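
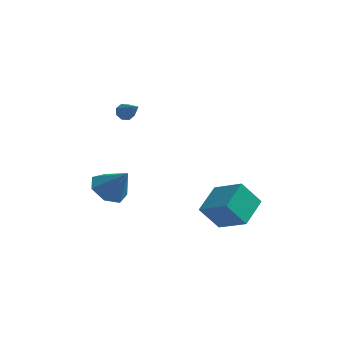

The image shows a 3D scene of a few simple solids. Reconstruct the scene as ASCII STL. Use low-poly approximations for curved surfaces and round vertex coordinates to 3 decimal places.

solid 
facet normal -0.613 0.140 -0.778
outer loop
vertex -2.653 0.232 -3.528
vertex -3.357 0.7 -2.889
vertex -2.563 1.142 -3.435
endloop
endfacet
facet normal 0.983 -0.080 -0.165
outer loop
vertex -2.653 0.232 -3.528
vertex -2.563 1.142 -3.435
vertex -2.303 0.46 -1.551
endloop
endfacet
facet normal -0.613 0.140 -0.778
outer loop
vertex -2.563 1.142 -3.435
vertex -3.357 0.7 -2.889
vertex -3.071 1.72 -2.931
endloop
endfacet
facet normal 0.792 0.601 0.108
outer loop
vertex -2.563 1.142 -3.435
vertex -3.071 1.72 -2.931
vertex -2.303 0.46 -1.551
endloop
endfacet
facet normal -0.613 0.140 -0.778
outer loop
vertex -3.071 1.72 -2.931
vertex -3.357 0.7 -2.889
vertex -3.795 1.53 -2.395
endloop
endfacet
facet normal 0.228 0.779 0.584
outer loop
vertex -3.071 1.72 -2.931
vertex -3.795 1.53 -2.395
vertex -2.303 0.46 -1.551
endloop
endfacet
facet normal -0.613 0.139 -0.778
outer loop
vertex -3.795 1.53 -2.395
vertex -3.357 0.7 -2.889
vertex -4.188 0.715 -2.231
endloop
endfacet
facet normal -0.283 0.319 0.905
outer loop
vertex -3.795 1.53 -2.395
vertex -4.188 0.715 -2.231
vertex -2.303 0.46 -1.551
endloop
endfacet
facet normal -0.613 0.140 -0.777
outer loop
vertex -4.188 0.715 -2.231
vertex -3.357 0.7 -2.889
vertex -3.956 -0.111 -2.563
endloop
endfacet
facet normal -0.357 -0.433 0.828
outer loop
vertex -4.188 0.715 -2.231
vertex -3.956 -0.111 -2.563
vertex -2.303 0.46 -1.551
endloop
endfacet
facet normal -0.613 0.140 -0.778
outer loop
vertex -3.956 -0.111 -2.563
vertex -3.357 0.7 -2.889
vertex -3.273 -0.326 -3.14
endloop
endfacet
facet normal 0.062 -0.909 0.412
outer loop
vertex -3.956 -0.111 -2.563
vertex -3.273 -0.326 -3.14
vertex -2.303 0.46 -1.551
endloop
endfacet
facet normal -0.613 0.140 -0.778
outer loop
vertex -3.273 -0.326 -3.14
vertex -3.357 0.7 -2.889
vertex -2.653 0.232 -3.528
endloop
endfacet
facet normal 0.658 -0.752 -0.030
outer loop
vertex -3.273 -0.326 -3.14
vertex -2.653 0.232 -3.528
vertex -2.303 0.46 -1.551
endloop
endfacet
facet normal -0.802 0.378 -0.463
outer loop
vertex 0.96 1.396 -4.122
vertex 1.327 3.043 -3.413
vertex 1.877 1.751 -5.421
endloop
endfacet
facet normal -0.200 -0.900 -0.387
outer loop
vertex 3.393 1.037 -4.547
vertex 0.96 1.396 -4.122
vertex 1.877 1.751 -5.421
endloop
endfacet
facet normal -0.802 0.378 -0.463
outer loop
vertex 1.877 1.751 -5.421
vertex 1.327 3.043 -3.413
vertex 2.244 3.398 -4.713
endloop
endfacet
facet normal 0.562 0.218 -0.798
outer loop
vertex 2.244 3.398 -4.713
vertex 3.393 1.037 -4.547
vertex 1.877 1.751 -5.421
endloop
endfacet
facet normal -0.562 -0.218 0.798
outer loop
vertex 0.96 1.396 -4.122
vertex 2.843 2.329 -2.539
vertex 1.327 3.043 -3.413
endloop
endfacet
facet normal -0.200 -0.900 -0.387
outer loop
vertex 2.476 0.682 -3.247
vertex 0.96 1.396 -4.122
vertex 3.393 1.037 -4.547
endloop
endfacet
facet normal -0.563 -0.217 0.798
outer loop
vertex 2.476 0.682 -3.247
vertex 2.843 2.329 -2.539
vertex 0.96 1.396 -4.122
endloop
endfacet
facet normal 0.201 0.900 0.387
outer loop
vertex 1.327 3.043 -3.413
vertex 2.843 2.329 -2.539
vertex 2.244 3.398 -4.713
endloop
endfacet
facet normal 0.563 0.218 -0.797
outer loop
vertex 3.76 2.684 -3.838
vertex 3.393 1.037 -4.547
vertex 2.244 3.398 -4.713
endloop
endfacet
facet normal 0.200 0.900 0.387
outer loop
vertex 2.244 3.398 -4.713
vertex 2.843 2.329 -2.539
vertex 3.76 2.684 -3.838
endloop
endfacet
facet normal 0.802 -0.378 0.463
outer loop
vertex 3.76 2.684 -3.838
vertex 2.476 0.682 -3.247
vertex 3.393 1.037 -4.547
endloop
endfacet
facet normal 0.802 -0.378 0.463
outer loop
vertex 2.843 2.329 -2.539
vertex 2.476 0.682 -3.247
vertex 3.76 2.684 -3.838
endloop
endfacet
facet normal -0.587 0.573 -0.572
outer loop
vertex -2.654 1.955 1.304
vertex -2.904 2.122 1.728
vertex -2.488 2.281 1.46
endloop
endfacet
facet normal 0.834 -0.175 -0.523
outer loop
vertex -2.654 1.955 1.304
vertex -2.488 2.281 1.46
vertex -1.976 1.218 2.632
endloop
endfacet
facet normal -0.587 0.573 -0.571
outer loop
vertex -2.488 2.281 1.46
vertex -2.904 2.122 1.728
vertex -2.565 2.514 1.773
endloop
endfacet
facet normal 0.923 0.382 -0.057
outer loop
vertex -2.488 2.281 1.46
vertex -2.565 2.514 1.773
vertex -1.976 1.218 2.632
endloop
endfacet
facet normal -0.587 0.573 -0.572
outer loop
vertex -2.565 2.514 1.773
vertex -2.904 2.122 1.728
vertex -2.841 2.518 2.06
endloop
endfacet
facet normal 0.571 0.618 0.541
outer loop
vertex -2.565 2.514 1.773
vertex -2.841 2.518 2.06
vertex -1.976 1.218 2.632
endloop
endfacet
facet normal -0.586 0.573 -0.573
outer loop
vertex -2.841 2.518 2.06
vertex -2.904 2.122 1.728
vertex -3.154 2.29 2.152
endloop
endfacet
facet normal -0.016 0.393 0.919
outer loop
vertex -2.841 2.518 2.06
vertex -3.154 2.29 2.152
vertex -1.976 1.218 2.632
endloop
endfacet
facet normal -0.586 0.573 -0.573
outer loop
vertex -3.154 2.29 2.152
vertex -2.904 2.122 1.728
vertex -3.32 1.964 1.996
endloop
endfacet
facet normal -0.493 -0.158 0.856
outer loop
vertex -3.154 2.29 2.152
vertex -3.32 1.964 1.996
vertex -1.976 1.218 2.632
endloop
endfacet
facet normal -0.586 0.574 -0.572
outer loop
vertex -3.32 1.964 1.996
vertex -2.904 2.122 1.728
vertex -3.243 1.731 1.683
endloop
endfacet
facet normal -0.581 -0.715 0.389
outer loop
vertex -3.32 1.964 1.996
vertex -3.243 1.731 1.683
vertex -1.976 1.218 2.632
endloop
endfacet
facet normal -0.585 0.574 -0.573
outer loop
vertex -3.243 1.731 1.683
vertex -2.904 2.122 1.728
vertex -2.967 1.727 1.397
endloop
endfacet
facet normal -0.229 -0.951 -0.208
outer loop
vertex -3.243 1.731 1.683
vertex -2.967 1.727 1.397
vertex -1.976 1.218 2.632
endloop
endfacet
facet normal -0.587 0.573 -0.572
outer loop
vertex -2.967 1.727 1.397
vertex -2.904 2.122 1.728
vertex -2.654 1.955 1.304
endloop
endfacet
facet normal 0.356 -0.728 -0.586
outer loop
vertex -2.967 1.727 1.397
vertex -2.654 1.955 1.304
vertex -1.976 1.218 2.632
endloop
endfacet

endsolid


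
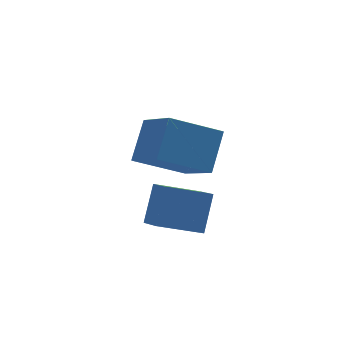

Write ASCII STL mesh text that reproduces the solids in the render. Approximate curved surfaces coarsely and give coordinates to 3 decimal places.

solid 
facet normal -0.466 -0.435 -0.770
outer loop
vertex -1.851 -4.397 -2.477
vertex -3.139 -3.969 -1.939
vertex -1.786 -3.554 -2.993
endloop
endfacet
facet normal 0.882 -0.294 -0.368
outer loop
vertex -1.161 -2.971 -1.961
vertex -1.851 -4.397 -2.477
vertex -1.786 -3.554 -2.993
endloop
endfacet
facet normal -0.466 -0.435 -0.770
outer loop
vertex -1.786 -3.554 -2.993
vertex -3.139 -3.969 -1.939
vertex -3.074 -3.126 -2.455
endloop
endfacet
facet normal 0.065 0.851 -0.521
outer loop
vertex -3.074 -3.126 -2.455
vertex -1.161 -2.971 -1.961
vertex -1.786 -3.554 -2.993
endloop
endfacet
facet normal -0.065 -0.851 0.521
outer loop
vertex -1.851 -4.397 -2.477
vertex -2.514 -3.386 -0.907
vertex -3.139 -3.969 -1.939
endloop
endfacet
facet normal 0.882 -0.294 -0.368
outer loop
vertex -1.226 -3.814 -1.445
vertex -1.851 -4.397 -2.477
vertex -1.161 -2.971 -1.961
endloop
endfacet
facet normal -0.065 -0.851 0.521
outer loop
vertex -1.226 -3.814 -1.445
vertex -2.514 -3.386 -0.907
vertex -1.851 -4.397 -2.477
endloop
endfacet
facet normal -0.882 0.294 0.368
outer loop
vertex -3.139 -3.969 -1.939
vertex -2.514 -3.386 -0.907
vertex -3.074 -3.126 -2.455
endloop
endfacet
facet normal 0.065 0.851 -0.521
outer loop
vertex -2.449 -2.543 -1.423
vertex -1.161 -2.971 -1.961
vertex -3.074 -3.126 -2.455
endloop
endfacet
facet normal -0.882 0.294 0.368
outer loop
vertex -3.074 -3.126 -2.455
vertex -2.514 -3.386 -0.907
vertex -2.449 -2.543 -1.423
endloop
endfacet
facet normal 0.466 0.435 0.770
outer loop
vertex -2.449 -2.543 -1.423
vertex -1.226 -3.814 -1.445
vertex -1.161 -2.971 -1.961
endloop
endfacet
facet normal 0.466 0.435 0.770
outer loop
vertex -2.514 -3.386 -0.907
vertex -1.226 -3.814 -1.445
vertex -2.449 -2.543 -1.423
endloop
endfacet
facet normal -0.840 0.319 0.439
outer loop
vertex -1.17 -1.154 0.056
vertex -1.167 0.425 -1.087
vertex -1.989 -1.897 -0.972
endloop
endfacet
facet normal -0.001 -0.810 0.586
outer loop
vertex -0.493 -2.465 -1.753
vertex -1.17 -1.154 0.056
vertex -1.989 -1.897 -0.972
endloop
endfacet
facet normal -0.840 0.319 0.438
outer loop
vertex -1.989 -1.897 -0.972
vertex -1.167 0.425 -1.087
vertex -1.986 -0.318 -2.116
endloop
endfacet
facet normal -0.542 -0.492 -0.681
outer loop
vertex -1.986 -0.318 -2.116
vertex -0.493 -2.465 -1.753
vertex -1.989 -1.897 -0.972
endloop
endfacet
facet normal 0.542 0.492 0.681
outer loop
vertex -1.17 -1.154 0.056
vertex 0.329 -0.143 -1.868
vertex -1.167 0.425 -1.087
endloop
endfacet
facet normal -0.002 -0.810 0.586
outer loop
vertex 0.326 -1.722 -0.724
vertex -1.17 -1.154 0.056
vertex -0.493 -2.465 -1.753
endloop
endfacet
facet normal 0.542 0.492 0.681
outer loop
vertex 0.326 -1.722 -0.724
vertex 0.329 -0.143 -1.868
vertex -1.17 -1.154 0.056
endloop
endfacet
facet normal 0.002 0.810 -0.586
outer loop
vertex -1.167 0.425 -1.087
vertex 0.329 -0.143 -1.868
vertex -1.986 -0.318 -2.116
endloop
endfacet
facet normal -0.542 -0.492 -0.681
outer loop
vertex -0.49 -0.886 -2.896
vertex -0.493 -2.465 -1.753
vertex -1.986 -0.318 -2.116
endloop
endfacet
facet normal 0.002 0.810 -0.587
outer loop
vertex -1.986 -0.318 -2.116
vertex 0.329 -0.143 -1.868
vertex -0.49 -0.886 -2.896
endloop
endfacet
facet normal 0.840 -0.319 -0.438
outer loop
vertex -0.49 -0.886 -2.896
vertex 0.326 -1.722 -0.724
vertex -0.493 -2.465 -1.753
endloop
endfacet
facet normal 0.840 -0.319 -0.439
outer loop
vertex 0.329 -0.143 -1.868
vertex 0.326 -1.722 -0.724
vertex -0.49 -0.886 -2.896
endloop
endfacet

endsolid


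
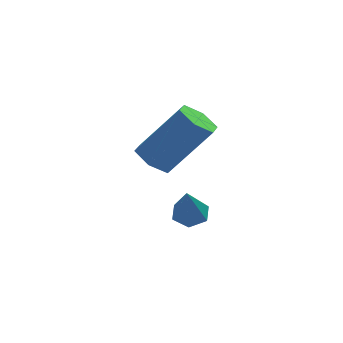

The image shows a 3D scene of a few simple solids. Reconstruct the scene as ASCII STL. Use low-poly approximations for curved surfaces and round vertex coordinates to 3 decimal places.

solid 
facet normal -0.618 -0.028 -0.786
outer loop
vertex -1.36 -1.875 -1.144
vertex -1.927 -2.1 -0.69
vertex -1.808 -1.359 -0.81
endloop
endfacet
facet normal 0.521 0.734 -0.436
outer loop
vertex -1.36 -1.875 -1.144
vertex -1.808 -1.359 -0.81
vertex -0.006 -1.815 0.576
endloop
endfacet
facet normal 0.521 0.734 -0.436
outer loop
vertex -0.006 -1.815 0.576
vertex -1.808 -1.359 -0.81
vertex -0.454 -1.299 0.91
endloop
endfacet
facet normal 0.618 0.028 0.786
outer loop
vertex -0.006 -1.815 0.576
vertex -0.454 -1.299 0.91
vertex -0.573 -2.04 1.03
endloop
endfacet
facet normal -0.619 -0.028 -0.785
outer loop
vertex -1.808 -1.359 -0.81
vertex -1.927 -2.1 -0.69
vertex -2.374 -1.584 -0.356
endloop
endfacet
facet normal -0.249 0.955 0.163
outer loop
vertex -1.808 -1.359 -0.81
vertex -2.374 -1.584 -0.356
vertex -0.454 -1.299 0.91
endloop
endfacet
facet normal -0.249 0.955 0.163
outer loop
vertex -0.454 -1.299 0.91
vertex -2.374 -1.584 -0.356
vertex -1.02 -1.524 1.364
endloop
endfacet
facet normal 0.619 0.028 0.785
outer loop
vertex -0.454 -1.299 0.91
vertex -1.02 -1.524 1.364
vertex -0.573 -2.04 1.03
endloop
endfacet
facet normal -0.618 -0.027 -0.786
outer loop
vertex -2.374 -1.584 -0.356
vertex -1.927 -2.1 -0.69
vertex -2.494 -2.325 -0.236
endloop
endfacet
facet normal -0.770 0.222 0.598
outer loop
vertex -2.374 -1.584 -0.356
vertex -2.494 -2.325 -0.236
vertex -1.02 -1.524 1.364
endloop
endfacet
facet normal -0.770 0.222 0.598
outer loop
vertex -1.02 -1.524 1.364
vertex -2.494 -2.325 -0.236
vertex -1.14 -2.265 1.484
endloop
endfacet
facet normal 0.618 0.027 0.786
outer loop
vertex -1.02 -1.524 1.364
vertex -1.14 -2.265 1.484
vertex -0.573 -2.04 1.03
endloop
endfacet
facet normal -0.618 -0.028 -0.786
outer loop
vertex -2.494 -2.325 -0.236
vertex -1.927 -2.1 -0.69
vertex -2.046 -2.841 -0.57
endloop
endfacet
facet normal -0.521 -0.734 0.436
outer loop
vertex -2.494 -2.325 -0.236
vertex -2.046 -2.841 -0.57
vertex -1.14 -2.265 1.484
endloop
endfacet
facet normal -0.521 -0.734 0.436
outer loop
vertex -1.14 -2.265 1.484
vertex -2.046 -2.841 -0.57
vertex -0.692 -2.781 1.15
endloop
endfacet
facet normal 0.618 0.028 0.786
outer loop
vertex -1.14 -2.265 1.484
vertex -0.692 -2.781 1.15
vertex -0.573 -2.04 1.03
endloop
endfacet
facet normal -0.619 -0.028 -0.785
outer loop
vertex -2.046 -2.841 -0.57
vertex -1.927 -2.1 -0.69
vertex -1.48 -2.616 -1.024
endloop
endfacet
facet normal 0.249 -0.955 -0.163
outer loop
vertex -2.046 -2.841 -0.57
vertex -1.48 -2.616 -1.024
vertex -0.692 -2.781 1.15
endloop
endfacet
facet normal 0.249 -0.955 -0.163
outer loop
vertex -0.692 -2.781 1.15
vertex -1.48 -2.616 -1.024
vertex -0.126 -2.556 0.696
endloop
endfacet
facet normal 0.619 0.028 0.785
outer loop
vertex -0.692 -2.781 1.15
vertex -0.126 -2.556 0.696
vertex -0.573 -2.04 1.03
endloop
endfacet
facet normal -0.618 -0.027 -0.786
outer loop
vertex -1.48 -2.616 -1.024
vertex -1.927 -2.1 -0.69
vertex -1.36 -1.875 -1.144
endloop
endfacet
facet normal 0.770 -0.222 -0.598
outer loop
vertex -1.48 -2.616 -1.024
vertex -1.36 -1.875 -1.144
vertex -0.126 -2.556 0.696
endloop
endfacet
facet normal 0.770 -0.222 -0.598
outer loop
vertex -0.126 -2.556 0.696
vertex -1.36 -1.875 -1.144
vertex -0.006 -1.815 0.576
endloop
endfacet
facet normal 0.618 0.027 0.786
outer loop
vertex -0.126 -2.556 0.696
vertex -0.006 -1.815 0.576
vertex -0.573 -2.04 1.03
endloop
endfacet
facet normal 0.053 0.578 -0.814
outer loop
vertex -0.26 -1.473 -3.072
vertex -0.815 -1.68 -3.255
vertex -0.775 -1.177 -2.895
endloop
endfacet
facet normal 0.514 0.461 0.724
outer loop
vertex -0.26 -1.473 -3.072
vertex -0.775 -1.177 -2.895
vertex -0.905 -2.68 -1.845
endloop
endfacet
facet normal 0.053 0.578 -0.814
outer loop
vertex -0.775 -1.177 -2.895
vertex -0.815 -1.68 -3.255
vertex -1.33 -1.384 -3.078
endloop
endfacet
facet normal -0.438 0.540 0.719
outer loop
vertex -0.775 -1.177 -2.895
vertex -1.33 -1.384 -3.078
vertex -0.905 -2.68 -1.845
endloop
endfacet
facet normal 0.051 0.577 -0.815
outer loop
vertex -1.33 -1.384 -3.078
vertex -0.815 -1.68 -3.255
vertex -1.37 -1.888 -3.437
endloop
endfacet
facet normal -0.967 -0.092 0.237
outer loop
vertex -1.33 -1.384 -3.078
vertex -1.37 -1.888 -3.437
vertex -0.905 -2.68 -1.845
endloop
endfacet
facet normal 0.051 0.577 -0.815
outer loop
vertex -1.37 -1.888 -3.437
vertex -0.815 -1.68 -3.255
vertex -0.855 -2.184 -3.614
endloop
endfacet
facet normal -0.545 -0.803 -0.241
outer loop
vertex -1.37 -1.888 -3.437
vertex -0.855 -2.184 -3.614
vertex -0.905 -2.68 -1.845
endloop
endfacet
facet normal 0.051 0.577 -0.815
outer loop
vertex -0.855 -2.184 -3.614
vertex -0.815 -1.68 -3.255
vertex -0.3 -1.976 -3.432
endloop
endfacet
facet normal 0.408 -0.882 -0.236
outer loop
vertex -0.855 -2.184 -3.614
vertex -0.3 -1.976 -3.432
vertex -0.905 -2.68 -1.845
endloop
endfacet
facet normal 0.053 0.578 -0.814
outer loop
vertex -0.3 -1.976 -3.432
vertex -0.815 -1.68 -3.255
vertex -0.26 -1.473 -3.072
endloop
endfacet
facet normal 0.936 -0.250 0.246
outer loop
vertex -0.3 -1.976 -3.432
vertex -0.26 -1.473 -3.072
vertex -0.905 -2.68 -1.845
endloop
endfacet

endsolid


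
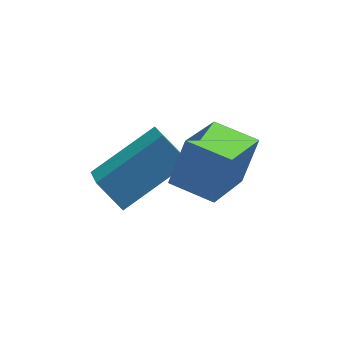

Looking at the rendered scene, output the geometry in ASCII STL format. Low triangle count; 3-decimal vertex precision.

solid 
facet normal -0.776 0.620 0.117
outer loop
vertex -2.121 -3.139 3.732
vertex -1.217 -1.87 3.003
vertex -2.571 -3.484 2.574
endloop
endfacet
facet normal -0.526 -0.737 0.424
outer loop
vertex -1.663 -4.21 2.437
vertex -2.121 -3.139 3.732
vertex -2.571 -3.484 2.574
endloop
endfacet
facet normal -0.776 0.620 0.116
outer loop
vertex -2.571 -3.484 2.574
vertex -1.217 -1.87 3.003
vertex -1.667 -2.216 1.844
endloop
endfacet
facet normal -0.350 -0.268 -0.898
outer loop
vertex -1.667 -2.216 1.844
vertex -1.663 -4.21 2.437
vertex -2.571 -3.484 2.574
endloop
endfacet
facet normal 0.349 0.267 0.898
outer loop
vertex -2.121 -3.139 3.732
vertex -0.309 -2.596 2.866
vertex -1.217 -1.87 3.003
endloop
endfacet
facet normal -0.525 -0.738 0.424
outer loop
vertex -1.213 -3.864 3.596
vertex -2.121 -3.139 3.732
vertex -1.663 -4.21 2.437
endloop
endfacet
facet normal 0.349 0.268 0.898
outer loop
vertex -1.213 -3.864 3.596
vertex -0.309 -2.596 2.866
vertex -2.121 -3.139 3.732
endloop
endfacet
facet normal 0.526 0.737 -0.424
outer loop
vertex -1.217 -1.87 3.003
vertex -0.309 -2.596 2.866
vertex -1.667 -2.216 1.844
endloop
endfacet
facet normal -0.348 -0.268 -0.898
outer loop
vertex -0.759 -2.941 1.708
vertex -1.663 -4.21 2.437
vertex -1.667 -2.216 1.844
endloop
endfacet
facet normal 0.525 0.738 -0.424
outer loop
vertex -1.667 -2.216 1.844
vertex -0.309 -2.596 2.866
vertex -0.759 -2.941 1.708
endloop
endfacet
facet normal 0.776 -0.620 -0.116
outer loop
vertex -0.759 -2.941 1.708
vertex -1.213 -3.864 3.596
vertex -1.663 -4.21 2.437
endloop
endfacet
facet normal 0.776 -0.620 -0.117
outer loop
vertex -0.309 -2.596 2.866
vertex -1.213 -3.864 3.596
vertex -0.759 -2.941 1.708
endloop
endfacet
facet normal -0.835 -0.318 -0.449
outer loop
vertex -3.506 -2.786 0.904
vertex -4.045 -2.287 1.552
vertex -3.476 -1.466 -0.087
endloop
endfacet
facet normal 0.551 -0.509 -0.662
outer loop
vertex -1.815 -0.833 0.808
vertex -3.506 -2.786 0.904
vertex -3.476 -1.466 -0.087
endloop
endfacet
facet normal -0.835 -0.318 -0.449
outer loop
vertex -3.476 -1.466 -0.087
vertex -4.045 -2.287 1.552
vertex -4.015 -0.967 0.562
endloop
endfacet
facet normal 0.018 0.800 -0.600
outer loop
vertex -4.015 -0.967 0.562
vertex -1.815 -0.833 0.808
vertex -3.476 -1.466 -0.087
endloop
endfacet
facet normal -0.019 -0.800 0.600
outer loop
vertex -3.506 -2.786 0.904
vertex -2.384 -1.654 2.447
vertex -4.045 -2.287 1.552
endloop
endfacet
facet normal 0.550 -0.509 -0.662
outer loop
vertex -1.845 -2.153 1.798
vertex -3.506 -2.786 0.904
vertex -1.815 -0.833 0.808
endloop
endfacet
facet normal -0.018 -0.800 0.600
outer loop
vertex -1.845 -2.153 1.798
vertex -2.384 -1.654 2.447
vertex -3.506 -2.786 0.904
endloop
endfacet
facet normal -0.551 0.509 0.662
outer loop
vertex -4.045 -2.287 1.552
vertex -2.384 -1.654 2.447
vertex -4.015 -0.967 0.562
endloop
endfacet
facet normal 0.018 0.800 -0.600
outer loop
vertex -2.354 -0.334 1.456
vertex -1.815 -0.833 0.808
vertex -4.015 -0.967 0.562
endloop
endfacet
facet normal -0.550 0.509 0.662
outer loop
vertex -4.015 -0.967 0.562
vertex -2.384 -1.654 2.447
vertex -2.354 -0.334 1.456
endloop
endfacet
facet normal 0.835 0.318 0.449
outer loop
vertex -2.354 -0.334 1.456
vertex -1.845 -2.153 1.798
vertex -1.815 -0.833 0.808
endloop
endfacet
facet normal 0.835 0.318 0.449
outer loop
vertex -2.384 -1.654 2.447
vertex -1.845 -2.153 1.798
vertex -2.354 -0.334 1.456
endloop
endfacet

endsolid


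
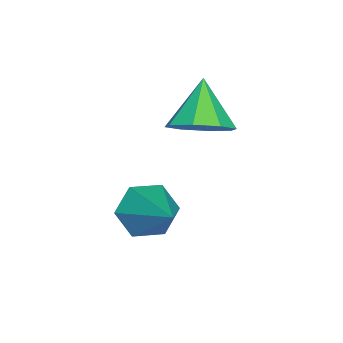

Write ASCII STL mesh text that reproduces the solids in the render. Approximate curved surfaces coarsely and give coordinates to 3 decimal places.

solid 
facet normal -0.656 -0.538 -0.529
outer loop
vertex 1.776 -2.017 -3.707
vertex 1.279 -1.29 -3.831
vertex 1.919 -1.496 -4.414
endloop
endfacet
facet normal 0.920 -0.381 -0.095
outer loop
vertex 1.776 -2.017 -3.707
vertex 1.919 -1.496 -4.414
vertex 2.641 -0.17 -2.729
endloop
endfacet
facet normal -0.656 -0.538 -0.530
outer loop
vertex 1.919 -1.496 -4.414
vertex 1.279 -1.29 -3.831
vertex 1.422 -0.768 -4.538
endloop
endfacet
facet normal 0.705 0.379 -0.600
outer loop
vertex 1.919 -1.496 -4.414
vertex 1.422 -0.768 -4.538
vertex 2.641 -0.17 -2.729
endloop
endfacet
facet normal -0.655 -0.539 -0.530
outer loop
vertex 1.422 -0.768 -4.538
vertex 1.279 -1.29 -3.831
vertex 0.781 -0.563 -3.955
endloop
endfacet
facet normal 0.011 0.947 -0.321
outer loop
vertex 1.422 -0.768 -4.538
vertex 0.781 -0.563 -3.955
vertex 2.641 -0.17 -2.729
endloop
endfacet
facet normal -0.655 -0.539 -0.530
outer loop
vertex 0.781 -0.563 -3.955
vertex 1.279 -1.29 -3.831
vertex 0.638 -1.084 -3.249
endloop
endfacet
facet normal -0.465 0.755 0.463
outer loop
vertex 0.781 -0.563 -3.955
vertex 0.638 -1.084 -3.249
vertex 2.641 -0.17 -2.729
endloop
endfacet
facet normal -0.655 -0.539 -0.530
outer loop
vertex 0.638 -1.084 -3.249
vertex 1.279 -1.29 -3.831
vertex 1.136 -1.812 -3.124
endloop
endfacet
facet normal -0.249 -0.004 0.968
outer loop
vertex 0.638 -1.084 -3.249
vertex 1.136 -1.812 -3.124
vertex 2.641 -0.17 -2.729
endloop
endfacet
facet normal -0.655 -0.538 -0.530
outer loop
vertex 1.136 -1.812 -3.124
vertex 1.279 -1.29 -3.831
vertex 1.776 -2.017 -3.707
endloop
endfacet
facet normal 0.444 -0.573 0.689
outer loop
vertex 1.136 -1.812 -3.124
vertex 1.776 -2.017 -3.707
vertex 2.641 -0.17 -2.729
endloop
endfacet
facet normal 0.659 0.148 -0.737
outer loop
vertex 0.516 -0.304 -0.776
vertex -0.192 -0.302 -1.409
vertex 0.243 0.361 -0.887
endloop
endfacet
facet normal 0.253 0.260 0.932
outer loop
vertex 0.516 -0.304 -0.776
vertex 0.243 0.361 -0.887
vertex -1.248 -0.538 -0.231
endloop
endfacet
facet normal 0.660 0.147 -0.737
outer loop
vertex 0.243 0.361 -0.887
vertex -0.192 -0.302 -1.409
vertex -0.284 0.638 -1.304
endloop
endfacet
facet normal -0.146 0.729 0.668
outer loop
vertex 0.243 0.361 -0.887
vertex -0.284 0.638 -1.304
vertex -1.248 -0.538 -0.231
endloop
endfacet
facet normal 0.660 0.147 -0.737
outer loop
vertex -0.284 0.638 -1.304
vertex -0.192 -0.302 -1.409
vertex -0.758 0.364 -1.783
endloop
endfacet
facet normal -0.646 0.731 0.221
outer loop
vertex -0.284 0.638 -1.304
vertex -0.758 0.364 -1.783
vertex -1.248 -0.538 -0.231
endloop
endfacet
facet normal 0.660 0.147 -0.737
outer loop
vertex -0.758 0.364 -1.783
vertex -0.192 -0.302 -1.409
vertex -0.9 -0.3 -2.043
endloop
endfacet
facet normal -0.954 0.262 -0.149
outer loop
vertex -0.758 0.364 -1.783
vertex -0.9 -0.3 -2.043
vertex -1.248 -0.538 -0.231
endloop
endfacet
facet normal 0.660 0.147 -0.737
outer loop
vertex -0.9 -0.3 -2.043
vertex -0.192 -0.302 -1.409
vertex -0.628 -0.965 -1.932
endloop
endfacet
facet normal -0.889 -0.401 -0.223
outer loop
vertex -0.9 -0.3 -2.043
vertex -0.628 -0.965 -1.932
vertex -1.248 -0.538 -0.231
endloop
endfacet
facet normal 0.660 0.148 -0.737
outer loop
vertex -0.628 -0.965 -1.932
vertex -0.192 -0.302 -1.409
vertex -0.1 -1.242 -1.515
endloop
endfacet
facet normal -0.489 -0.871 0.040
outer loop
vertex -0.628 -0.965 -1.932
vertex -0.1 -1.242 -1.515
vertex -1.248 -0.538 -0.231
endloop
endfacet
facet normal 0.660 0.148 -0.736
outer loop
vertex -0.1 -1.242 -1.515
vertex -0.192 -0.302 -1.409
vertex 0.373 -0.968 -1.036
endloop
endfacet
facet normal 0.011 -0.873 0.488
outer loop
vertex -0.1 -1.242 -1.515
vertex 0.373 -0.968 -1.036
vertex -1.248 -0.538 -0.231
endloop
endfacet
facet normal 0.660 0.147 -0.737
outer loop
vertex 0.373 -0.968 -1.036
vertex -0.192 -0.302 -1.409
vertex 0.516 -0.304 -0.776
endloop
endfacet
facet normal 0.319 -0.404 0.857
outer loop
vertex 0.373 -0.968 -1.036
vertex 0.516 -0.304 -0.776
vertex -1.248 -0.538 -0.231
endloop
endfacet

endsolid


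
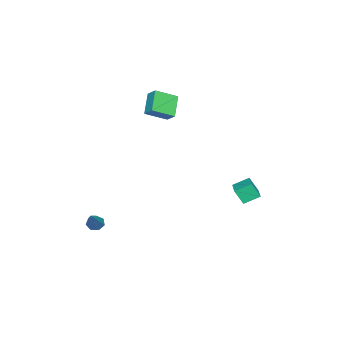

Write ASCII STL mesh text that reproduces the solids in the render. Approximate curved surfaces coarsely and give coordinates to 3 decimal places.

solid 
facet normal -0.666 -0.182 0.724
outer loop
vertex -2.686 -2.634 4.335
vertex -2.353 -2.005 4.8
vertex -3.639 -1.663 3.703
endloop
endfacet
facet normal -0.391 -0.740 -0.547
outer loop
vertex -2.587 -1.375 2.56
vertex -2.686 -2.634 4.335
vertex -3.639 -1.663 3.703
endloop
endfacet
facet normal -0.666 -0.182 0.724
outer loop
vertex -3.639 -1.663 3.703
vertex -2.353 -2.005 4.8
vertex -3.306 -1.034 4.168
endloop
endfacet
facet normal -0.635 0.648 -0.421
outer loop
vertex -3.306 -1.034 4.168
vertex -2.587 -1.375 2.56
vertex -3.639 -1.663 3.703
endloop
endfacet
facet normal 0.635 -0.648 0.421
outer loop
vertex -2.686 -2.634 4.335
vertex -1.301 -1.717 3.657
vertex -2.353 -2.005 4.8
endloop
endfacet
facet normal -0.391 -0.740 -0.547
outer loop
vertex -1.634 -2.346 3.192
vertex -2.686 -2.634 4.335
vertex -2.587 -1.375 2.56
endloop
endfacet
facet normal 0.635 -0.648 0.421
outer loop
vertex -1.634 -2.346 3.192
vertex -1.301 -1.717 3.657
vertex -2.686 -2.634 4.335
endloop
endfacet
facet normal 0.391 0.740 0.547
outer loop
vertex -2.353 -2.005 4.8
vertex -1.301 -1.717 3.657
vertex -3.306 -1.034 4.168
endloop
endfacet
facet normal -0.635 0.648 -0.421
outer loop
vertex -2.254 -0.746 3.025
vertex -2.587 -1.375 2.56
vertex -3.306 -1.034 4.168
endloop
endfacet
facet normal 0.391 0.740 0.547
outer loop
vertex -3.306 -1.034 4.168
vertex -1.301 -1.717 3.657
vertex -2.254 -0.746 3.025
endloop
endfacet
facet normal 0.666 0.182 -0.724
outer loop
vertex -2.254 -0.746 3.025
vertex -1.634 -2.346 3.192
vertex -2.587 -1.375 2.56
endloop
endfacet
facet normal 0.666 0.182 -0.724
outer loop
vertex -1.301 -1.717 3.657
vertex -1.634 -2.346 3.192
vertex -2.254 -0.746 3.025
endloop
endfacet
facet normal -0.730 -0.253 -0.635
outer loop
vertex 2.609 -3.629 -4.437
vertex 2.24 -3.511 -4.06
vertex 2.454 -3.187 -4.435
endloop
endfacet
facet normal 0.746 0.264 -0.612
outer loop
vertex 2.609 -3.629 -4.437
vertex 2.454 -3.187 -4.435
vertex 3.8 -2.969 -2.7
endloop
endfacet
facet normal -0.730 -0.253 -0.635
outer loop
vertex 2.454 -3.187 -4.435
vertex 2.24 -3.511 -4.06
vertex 2.138 -2.989 -4.151
endloop
endfacet
facet normal 0.274 0.905 -0.326
outer loop
vertex 2.454 -3.187 -4.435
vertex 2.138 -2.989 -4.151
vertex 3.8 -2.969 -2.7
endloop
endfacet
facet normal -0.728 -0.253 -0.637
outer loop
vertex 2.138 -2.989 -4.151
vertex 2.24 -3.511 -4.06
vertex 1.898 -3.185 -3.799
endloop
endfacet
facet normal -0.283 0.907 0.312
outer loop
vertex 2.138 -2.989 -4.151
vertex 1.898 -3.185 -3.799
vertex 3.8 -2.969 -2.7
endloop
endfacet
facet normal -0.728 -0.254 -0.637
outer loop
vertex 1.898 -3.185 -3.799
vertex 2.24 -3.511 -4.06
vertex 1.916 -3.626 -3.644
endloop
endfacet
facet normal -0.505 0.268 0.821
outer loop
vertex 1.898 -3.185 -3.799
vertex 1.916 -3.626 -3.644
vertex 3.8 -2.969 -2.7
endloop
endfacet
facet normal -0.728 -0.254 -0.637
outer loop
vertex 1.916 -3.626 -3.644
vertex 2.24 -3.511 -4.06
vertex 2.178 -3.981 -3.802
endloop
endfacet
facet normal -0.225 -0.530 0.818
outer loop
vertex 1.916 -3.626 -3.644
vertex 2.178 -3.981 -3.802
vertex 3.8 -2.969 -2.7
endloop
endfacet
facet normal -0.730 -0.252 -0.635
outer loop
vertex 2.178 -3.981 -3.802
vertex 2.24 -3.511 -4.06
vertex 2.486 -3.983 -4.155
endloop
endfacet
facet normal 0.345 -0.887 0.306
outer loop
vertex 2.178 -3.981 -3.802
vertex 2.486 -3.983 -4.155
vertex 3.8 -2.969 -2.7
endloop
endfacet
facet normal -0.730 -0.253 -0.635
outer loop
vertex 2.486 -3.983 -4.155
vertex 2.24 -3.511 -4.06
vertex 2.609 -3.629 -4.437
endloop
endfacet
facet normal 0.778 -0.534 -0.331
outer loop
vertex 2.486 -3.983 -4.155
vertex 2.609 -3.629 -4.437
vertex 3.8 -2.969 -2.7
endloop
endfacet
facet normal -0.879 -0.433 -0.198
outer loop
vertex -2.638 2.641 -1.903
vertex -3.149 3.447 -1.397
vertex -2.697 3.173 -2.807
endloop
endfacet
facet normal 0.473 -0.746 -0.470
outer loop
vertex -0.991 4.013 -2.423
vertex -2.638 2.641 -1.903
vertex -2.697 3.173 -2.807
endloop
endfacet
facet normal -0.879 -0.434 -0.198
outer loop
vertex -2.697 3.173 -2.807
vertex -3.149 3.447 -1.397
vertex -3.208 3.978 -2.3
endloop
endfacet
facet normal -0.056 0.507 -0.860
outer loop
vertex -3.208 3.978 -2.3
vertex -0.991 4.013 -2.423
vertex -2.697 3.173 -2.807
endloop
endfacet
facet normal 0.055 -0.506 0.861
outer loop
vertex -2.638 2.641 -1.903
vertex -1.443 4.287 -1.013
vertex -3.149 3.447 -1.397
endloop
endfacet
facet normal 0.473 -0.746 -0.469
outer loop
vertex -0.932 3.482 -1.52
vertex -2.638 2.641 -1.903
vertex -0.991 4.013 -2.423
endloop
endfacet
facet normal 0.056 -0.506 0.861
outer loop
vertex -0.932 3.482 -1.52
vertex -1.443 4.287 -1.013
vertex -2.638 2.641 -1.903
endloop
endfacet
facet normal -0.473 0.746 0.469
outer loop
vertex -3.149 3.447 -1.397
vertex -1.443 4.287 -1.013
vertex -3.208 3.978 -2.3
endloop
endfacet
facet normal -0.056 0.505 -0.861
outer loop
vertex -1.502 4.819 -1.917
vertex -0.991 4.013 -2.423
vertex -3.208 3.978 -2.3
endloop
endfacet
facet normal -0.473 0.746 0.470
outer loop
vertex -3.208 3.978 -2.3
vertex -1.443 4.287 -1.013
vertex -1.502 4.819 -1.917
endloop
endfacet
facet normal 0.879 0.433 0.197
outer loop
vertex -1.502 4.819 -1.917
vertex -0.932 3.482 -1.52
vertex -0.991 4.013 -2.423
endloop
endfacet
facet normal 0.879 0.434 0.198
outer loop
vertex -1.443 4.287 -1.013
vertex -0.932 3.482 -1.52
vertex -1.502 4.819 -1.917
endloop
endfacet

endsolid


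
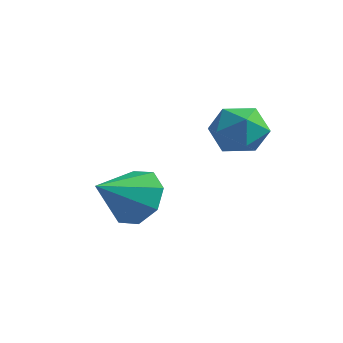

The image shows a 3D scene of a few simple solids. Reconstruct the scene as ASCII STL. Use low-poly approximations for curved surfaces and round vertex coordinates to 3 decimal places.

solid 
facet normal -0.423 0.291 0.858
outer loop
vertex 3.108 -1.938 2.649
vertex 3.392 -2.493 2.977
vertex 3.745 -1.885 2.945
endloop
endfacet
facet normal -0.277 0.852 0.444
outer loop
vertex 3.108 -1.938 2.649
vertex 3.745 -1.885 2.945
vertex 3.624 -1.596 2.314
endloop
endfacet
facet normal -0.621 0.764 -0.177
outer loop
vertex 3.108 -1.938 2.649
vertex 3.624 -1.596 2.314
vertex 3.197 -2.026 1.956
endloop
endfacet
facet normal -0.978 0.147 -0.144
outer loop
vertex 3.108 -1.938 2.649
vertex 3.197 -2.026 1.956
vertex 3.053 -2.58 2.366
endloop
endfacet
facet normal -0.856 -0.145 0.496
outer loop
vertex 3.108 -1.938 2.649
vertex 3.053 -2.58 2.366
vertex 3.392 -2.493 2.977
endloop
endfacet
facet normal 0.424 0.851 0.309
outer loop
vertex 3.624 -1.596 2.314
vertex 3.745 -1.885 2.945
vertex 4.227 -1.94 2.434
endloop
endfacet
facet normal 0.189 -0.058 0.980
outer loop
vertex 3.745 -1.885 2.945
vertex 3.392 -2.493 2.977
vertex 4.083 -2.494 2.844
endloop
endfacet
facet normal -0.513 -0.763 0.393
outer loop
vertex 3.392 -2.493 2.977
vertex 3.053 -2.58 2.366
vertex 3.656 -2.924 2.486
endloop
endfacet
facet normal -0.712 -0.289 -0.640
outer loop
vertex 3.053 -2.58 2.366
vertex 3.197 -2.026 1.956
vertex 3.535 -2.635 1.855
endloop
endfacet
facet normal -0.132 0.709 -0.693
outer loop
vertex 3.197 -2.026 1.956
vertex 3.624 -1.596 2.314
vertex 3.888 -2.027 1.823
endloop
endfacet
facet normal 0.978 -0.147 0.144
outer loop
vertex 4.172 -2.582 2.151
vertex 4.227 -1.94 2.434
vertex 4.083 -2.494 2.844
endloop
endfacet
facet normal 0.621 -0.764 0.177
outer loop
vertex 4.172 -2.582 2.151
vertex 4.083 -2.494 2.844
vertex 3.656 -2.924 2.486
endloop
endfacet
facet normal 0.277 -0.852 -0.444
outer loop
vertex 4.172 -2.582 2.151
vertex 3.656 -2.924 2.486
vertex 3.535 -2.635 1.855
endloop
endfacet
facet normal 0.423 -0.291 -0.858
outer loop
vertex 4.172 -2.582 2.151
vertex 3.535 -2.635 1.855
vertex 3.888 -2.027 1.823
endloop
endfacet
facet normal 0.856 0.145 -0.496
outer loop
vertex 4.172 -2.582 2.151
vertex 3.888 -2.027 1.823
vertex 4.227 -1.94 2.434
endloop
endfacet
facet normal 0.712 0.289 0.640
outer loop
vertex 4.083 -2.494 2.844
vertex 4.227 -1.94 2.434
vertex 3.745 -1.885 2.945
endloop
endfacet
facet normal 0.132 -0.709 0.693
outer loop
vertex 3.656 -2.924 2.486
vertex 4.083 -2.494 2.844
vertex 3.392 -2.493 2.977
endloop
endfacet
facet normal -0.424 -0.851 -0.309
outer loop
vertex 3.535 -2.635 1.855
vertex 3.656 -2.924 2.486
vertex 3.053 -2.58 2.366
endloop
endfacet
facet normal -0.189 0.058 -0.980
outer loop
vertex 3.888 -2.027 1.823
vertex 3.535 -2.635 1.855
vertex 3.197 -2.026 1.956
endloop
endfacet
facet normal 0.513 0.763 -0.393
outer loop
vertex 4.227 -1.94 2.434
vertex 3.888 -2.027 1.823
vertex 3.624 -1.596 2.314
endloop
endfacet
facet normal 0.034 0.876 -0.480
outer loop
vertex 2.036 -3.599 -0.396
vertex 1.591 -3.272 0.169
vertex 2.367 -3.366 0.053
endloop
endfacet
facet normal 0.705 -0.691 -0.161
outer loop
vertex 2.036 -3.599 -0.396
vertex 2.367 -3.366 0.053
vertex 1.549 -4.368 0.771
endloop
endfacet
facet normal 0.034 0.876 -0.481
outer loop
vertex 2.367 -3.366 0.053
vertex 1.591 -3.272 0.169
vertex 2.243 -3.077 0.57
endloop
endfacet
facet normal 0.828 -0.381 0.412
outer loop
vertex 2.367 -3.366 0.053
vertex 2.243 -3.077 0.57
vertex 1.549 -4.368 0.771
endloop
endfacet
facet normal 0.034 0.876 -0.481
outer loop
vertex 2.243 -3.077 0.57
vertex 1.591 -3.272 0.169
vertex 1.738 -2.903 0.852
endloop
endfacet
facet normal 0.456 -0.108 0.883
outer loop
vertex 2.243 -3.077 0.57
vertex 1.738 -2.903 0.852
vertex 1.549 -4.368 0.771
endloop
endfacet
facet normal 0.033 0.876 -0.481
outer loop
vertex 1.738 -2.903 0.852
vertex 1.591 -3.272 0.169
vertex 1.146 -2.945 0.735
endloop
endfacet
facet normal -0.192 -0.029 0.981
outer loop
vertex 1.738 -2.903 0.852
vertex 1.146 -2.945 0.735
vertex 1.549 -4.368 0.771
endloop
endfacet
facet normal 0.033 0.876 -0.481
outer loop
vertex 1.146 -2.945 0.735
vertex 1.591 -3.272 0.169
vertex 0.815 -3.179 0.286
endloop
endfacet
facet normal -0.739 -0.193 0.645
outer loop
vertex 1.146 -2.945 0.735
vertex 0.815 -3.179 0.286
vertex 1.549 -4.368 0.771
endloop
endfacet
facet normal 0.033 0.876 -0.480
outer loop
vertex 0.815 -3.179 0.286
vertex 1.591 -3.272 0.169
vertex 0.939 -3.467 -0.231
endloop
endfacet
facet normal -0.862 -0.502 0.073
outer loop
vertex 0.815 -3.179 0.286
vertex 0.939 -3.467 -0.231
vertex 1.549 -4.368 0.771
endloop
endfacet
facet normal 0.034 0.875 -0.482
outer loop
vertex 0.939 -3.467 -0.231
vertex 1.591 -3.272 0.169
vertex 1.444 -3.642 -0.513
endloop
endfacet
facet normal -0.491 -0.775 -0.398
outer loop
vertex 0.939 -3.467 -0.231
vertex 1.444 -3.642 -0.513
vertex 1.549 -4.368 0.771
endloop
endfacet
facet normal 0.032 0.876 -0.482
outer loop
vertex 1.444 -3.642 -0.513
vertex 1.591 -3.272 0.169
vertex 2.036 -3.599 -0.396
endloop
endfacet
facet normal 0.160 -0.854 -0.496
outer loop
vertex 1.444 -3.642 -0.513
vertex 2.036 -3.599 -0.396
vertex 1.549 -4.368 0.771
endloop
endfacet

endsolid


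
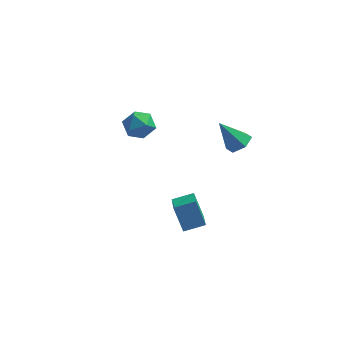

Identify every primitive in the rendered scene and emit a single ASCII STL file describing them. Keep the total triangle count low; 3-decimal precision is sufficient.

solid 
facet normal -0.892 -0.365 -0.265
outer loop
vertex 1.811 -3.017 3.144
vertex 1.523 -1.89 2.563
vertex 2.287 -3.429 2.11
endloop
endfacet
facet normal 0.221 -0.867 0.447
outer loop
vertex 3.117 -3.09 2.357
vertex 1.811 -3.017 3.144
vertex 2.287 -3.429 2.11
endloop
endfacet
facet normal -0.892 -0.365 -0.265
outer loop
vertex 2.287 -3.429 2.11
vertex 1.523 -1.89 2.563
vertex 1.999 -2.302 1.529
endloop
endfacet
facet normal 0.393 -0.340 -0.854
outer loop
vertex 1.999 -2.302 1.529
vertex 3.117 -3.09 2.357
vertex 2.287 -3.429 2.11
endloop
endfacet
facet normal -0.393 0.340 0.854
outer loop
vertex 1.811 -3.017 3.144
vertex 2.353 -1.551 2.81
vertex 1.523 -1.89 2.563
endloop
endfacet
facet normal 0.221 -0.867 0.447
outer loop
vertex 2.641 -2.678 3.391
vertex 1.811 -3.017 3.144
vertex 3.117 -3.09 2.357
endloop
endfacet
facet normal -0.393 0.340 0.854
outer loop
vertex 2.641 -2.678 3.391
vertex 2.353 -1.551 2.81
vertex 1.811 -3.017 3.144
endloop
endfacet
facet normal -0.221 0.867 -0.447
outer loop
vertex 1.523 -1.89 2.563
vertex 2.353 -1.551 2.81
vertex 1.999 -2.302 1.529
endloop
endfacet
facet normal 0.393 -0.340 -0.854
outer loop
vertex 2.829 -1.963 1.776
vertex 3.117 -3.09 2.357
vertex 1.999 -2.302 1.529
endloop
endfacet
facet normal -0.221 0.867 -0.447
outer loop
vertex 1.999 -2.302 1.529
vertex 2.353 -1.551 2.81
vertex 2.829 -1.963 1.776
endloop
endfacet
facet normal 0.892 0.365 0.265
outer loop
vertex 2.829 -1.963 1.776
vertex 2.641 -2.678 3.391
vertex 3.117 -3.09 2.357
endloop
endfacet
facet normal 0.892 0.365 0.265
outer loop
vertex 2.353 -1.551 2.81
vertex 2.641 -2.678 3.391
vertex 2.829 -1.963 1.776
endloop
endfacet
facet normal 0.569 0.042 -0.821
outer loop
vertex 3.997 2.9 2.757
vertex 3.475 2.781 2.389
vertex 3.638 3.393 2.533
endloop
endfacet
facet normal 0.368 0.593 0.716
outer loop
vertex 3.997 2.9 2.757
vertex 3.638 3.393 2.533
vertex 2.625 2.719 3.611
endloop
endfacet
facet normal 0.569 0.042 -0.821
outer loop
vertex 3.638 3.393 2.533
vertex 3.475 2.781 2.389
vertex 3.116 3.275 2.165
endloop
endfacet
facet normal -0.363 0.904 0.225
outer loop
vertex 3.638 3.393 2.533
vertex 3.116 3.275 2.165
vertex 2.625 2.719 3.611
endloop
endfacet
facet normal 0.570 0.042 -0.820
outer loop
vertex 3.116 3.275 2.165
vertex 3.475 2.781 2.389
vertex 2.953 2.662 2.02
endloop
endfacet
facet normal -0.933 0.296 -0.203
outer loop
vertex 3.116 3.275 2.165
vertex 2.953 2.662 2.02
vertex 2.625 2.719 3.611
endloop
endfacet
facet normal 0.570 0.041 -0.820
outer loop
vertex 2.953 2.662 2.02
vertex 3.475 2.781 2.389
vertex 3.311 2.169 2.244
endloop
endfacet
facet normal -0.771 -0.622 -0.137
outer loop
vertex 2.953 2.662 2.02
vertex 3.311 2.169 2.244
vertex 2.625 2.719 3.611
endloop
endfacet
facet normal 0.570 0.041 -0.820
outer loop
vertex 3.311 2.169 2.244
vertex 3.475 2.781 2.389
vertex 3.833 2.288 2.613
endloop
endfacet
facet normal -0.039 -0.934 0.356
outer loop
vertex 3.311 2.169 2.244
vertex 3.833 2.288 2.613
vertex 2.625 2.719 3.611
endloop
endfacet
facet normal 0.570 0.041 -0.821
outer loop
vertex 3.833 2.288 2.613
vertex 3.475 2.781 2.389
vertex 3.997 2.9 2.757
endloop
endfacet
facet normal 0.530 -0.326 0.783
outer loop
vertex 3.833 2.288 2.613
vertex 3.997 2.9 2.757
vertex 2.625 2.719 3.611
endloop
endfacet
facet normal -0.709 0.255 0.658
outer loop
vertex -0.912 2.515 3.963
vertex -1.329 1.906 3.75
vertex -0.821 1.843 4.322
endloop
endfacet
facet normal -0.064 0.463 0.884
outer loop
vertex -0.912 2.515 3.963
vertex -0.821 1.843 4.322
vertex -0.208 2.269 4.143
endloop
endfacet
facet normal 0.214 0.896 0.388
outer loop
vertex -0.912 2.515 3.963
vertex -0.208 2.269 4.143
vertex -0.338 2.596 3.46
endloop
endfacet
facet normal -0.259 0.955 -0.142
outer loop
vertex -0.912 2.515 3.963
vertex -0.338 2.596 3.46
vertex -1.031 2.372 3.218
endloop
endfacet
facet normal -0.829 0.559 0.025
outer loop
vertex -0.912 2.515 3.963
vertex -1.031 2.372 3.218
vertex -1.329 1.906 3.75
endloop
endfacet
facet normal 0.351 -0.115 0.929
outer loop
vertex -0.208 2.269 4.143
vertex -0.821 1.843 4.322
vertex -0.189 1.508 4.042
endloop
endfacet
facet normal -0.691 -0.451 0.564
outer loop
vertex -0.821 1.843 4.322
vertex -1.329 1.906 3.75
vertex -0.882 1.284 3.8
endloop
endfacet
facet normal -0.886 0.039 -0.462
outer loop
vertex -1.329 1.906 3.75
vertex -1.031 2.372 3.218
vertex -1.012 1.611 3.117
endloop
endfacet
facet normal 0.036 0.680 -0.732
outer loop
vertex -1.031 2.372 3.218
vertex -0.338 2.596 3.46
vertex -0.399 2.037 2.938
endloop
endfacet
facet normal 0.800 0.586 0.128
outer loop
vertex -0.338 2.596 3.46
vertex -0.208 2.269 4.143
vertex 0.109 1.974 3.51
endloop
endfacet
facet normal 0.259 -0.955 0.142
outer loop
vertex -0.308 1.365 3.297
vertex -0.189 1.508 4.042
vertex -0.882 1.284 3.8
endloop
endfacet
facet normal -0.214 -0.896 -0.388
outer loop
vertex -0.308 1.365 3.297
vertex -0.882 1.284 3.8
vertex -1.012 1.611 3.117
endloop
endfacet
facet normal 0.064 -0.463 -0.884
outer loop
vertex -0.308 1.365 3.297
vertex -1.012 1.611 3.117
vertex -0.399 2.037 2.938
endloop
endfacet
facet normal 0.709 -0.255 -0.658
outer loop
vertex -0.308 1.365 3.297
vertex -0.399 2.037 2.938
vertex 0.109 1.974 3.51
endloop
endfacet
facet normal 0.829 -0.559 -0.025
outer loop
vertex -0.308 1.365 3.297
vertex 0.109 1.974 3.51
vertex -0.189 1.508 4.042
endloop
endfacet
facet normal -0.036 -0.680 0.732
outer loop
vertex -0.882 1.284 3.8
vertex -0.189 1.508 4.042
vertex -0.821 1.843 4.322
endloop
endfacet
facet normal -0.800 -0.586 -0.128
outer loop
vertex -1.012 1.611 3.117
vertex -0.882 1.284 3.8
vertex -1.329 1.906 3.75
endloop
endfacet
facet normal -0.351 0.115 -0.929
outer loop
vertex -0.399 2.037 2.938
vertex -1.012 1.611 3.117
vertex -1.031 2.372 3.218
endloop
endfacet
facet normal 0.691 0.451 -0.564
outer loop
vertex 0.109 1.974 3.51
vertex -0.399 2.037 2.938
vertex -0.338 2.596 3.46
endloop
endfacet
facet normal 0.886 -0.039 0.462
outer loop
vertex -0.189 1.508 4.042
vertex 0.109 1.974 3.51
vertex -0.208 2.269 4.143
endloop
endfacet

endsolid


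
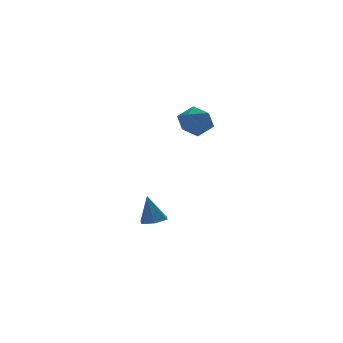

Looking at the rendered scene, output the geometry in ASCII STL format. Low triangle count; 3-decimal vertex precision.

solid 
facet normal 0.392 0.746 0.538
outer loop
vertex 3.836 -0.673 3.136
vertex 3.805 -1.246 3.953
vertex 4.616 -1.251 3.37
endloop
endfacet
facet normal 0.616 0.775 -0.138
outer loop
vertex 3.836 -0.673 3.136
vertex 4.616 -1.251 3.37
vertex 4.314 -1.18 2.421
endloop
endfacet
facet normal 0.042 0.828 -0.559
outer loop
vertex 3.836 -0.673 3.136
vertex 4.314 -1.18 2.421
vertex 3.316 -1.132 2.417
endloop
endfacet
facet normal -0.537 0.832 -0.143
outer loop
vertex 3.836 -0.673 3.136
vertex 3.316 -1.132 2.417
vertex 3.001 -1.173 3.364
endloop
endfacet
facet normal -0.321 0.781 0.536
outer loop
vertex 3.836 -0.673 3.136
vertex 3.001 -1.173 3.364
vertex 3.805 -1.246 3.953
endloop
endfacet
facet normal 0.944 0.160 -0.288
outer loop
vertex 4.314 -1.18 2.421
vertex 4.616 -1.251 3.37
vertex 4.579 -2.067 2.796
endloop
endfacet
facet normal 0.580 0.113 0.806
outer loop
vertex 4.616 -1.251 3.37
vertex 3.805 -1.246 3.953
vertex 4.264 -2.108 3.743
endloop
endfacet
facet normal -0.573 0.168 0.802
outer loop
vertex 3.805 -1.246 3.953
vertex 3.001 -1.173 3.364
vertex 3.266 -2.06 3.739
endloop
endfacet
facet normal -0.922 0.250 -0.296
outer loop
vertex 3.001 -1.173 3.364
vertex 3.316 -1.132 2.417
vertex 2.964 -1.989 2.79
endloop
endfacet
facet normal 0.016 0.245 -0.970
outer loop
vertex 3.316 -1.132 2.417
vertex 4.314 -1.18 2.421
vertex 3.775 -1.994 2.207
endloop
endfacet
facet normal 0.537 -0.832 0.143
outer loop
vertex 3.744 -2.567 3.024
vertex 4.579 -2.067 2.796
vertex 4.264 -2.108 3.743
endloop
endfacet
facet normal -0.042 -0.828 0.559
outer loop
vertex 3.744 -2.567 3.024
vertex 4.264 -2.108 3.743
vertex 3.266 -2.06 3.739
endloop
endfacet
facet normal -0.616 -0.775 0.138
outer loop
vertex 3.744 -2.567 3.024
vertex 3.266 -2.06 3.739
vertex 2.964 -1.989 2.79
endloop
endfacet
facet normal -0.392 -0.746 -0.538
outer loop
vertex 3.744 -2.567 3.024
vertex 2.964 -1.989 2.79
vertex 3.775 -1.994 2.207
endloop
endfacet
facet normal 0.321 -0.781 -0.536
outer loop
vertex 3.744 -2.567 3.024
vertex 3.775 -1.994 2.207
vertex 4.579 -2.067 2.796
endloop
endfacet
facet normal 0.922 -0.250 0.296
outer loop
vertex 4.264 -2.108 3.743
vertex 4.579 -2.067 2.796
vertex 4.616 -1.251 3.37
endloop
endfacet
facet normal -0.016 -0.245 0.970
outer loop
vertex 3.266 -2.06 3.739
vertex 4.264 -2.108 3.743
vertex 3.805 -1.246 3.953
endloop
endfacet
facet normal -0.944 -0.160 0.288
outer loop
vertex 2.964 -1.989 2.79
vertex 3.266 -2.06 3.739
vertex 3.001 -1.173 3.364
endloop
endfacet
facet normal -0.580 -0.113 -0.806
outer loop
vertex 3.775 -1.994 2.207
vertex 2.964 -1.989 2.79
vertex 3.316 -1.132 2.417
endloop
endfacet
facet normal 0.573 -0.168 -0.802
outer loop
vertex 4.579 -2.067 2.796
vertex 3.775 -1.994 2.207
vertex 4.314 -1.18 2.421
endloop
endfacet
facet normal 0.160 -0.188 -0.969
outer loop
vertex 2.76 -0.401 -3.926
vertex 2.221 0.115 -4.115
vertex 2.954 0.336 -4.037
endloop
endfacet
facet normal 0.824 -0.134 0.550
outer loop
vertex 2.76 -0.401 -3.926
vertex 2.954 0.336 -4.037
vertex 1.959 0.425 -2.525
endloop
endfacet
facet normal 0.160 -0.188 -0.969
outer loop
vertex 2.954 0.336 -4.037
vertex 2.221 0.115 -4.115
vertex 2.415 0.852 -4.226
endloop
endfacet
facet normal 0.585 0.736 0.341
outer loop
vertex 2.954 0.336 -4.037
vertex 2.415 0.852 -4.226
vertex 1.959 0.425 -2.525
endloop
endfacet
facet normal 0.160 -0.188 -0.969
outer loop
vertex 2.415 0.852 -4.226
vertex 2.221 0.115 -4.115
vertex 1.682 0.632 -4.304
endloop
endfacet
facet normal -0.299 0.941 0.156
outer loop
vertex 2.415 0.852 -4.226
vertex 1.682 0.632 -4.304
vertex 1.959 0.425 -2.525
endloop
endfacet
facet normal 0.158 -0.189 -0.969
outer loop
vertex 1.682 0.632 -4.304
vertex 2.221 0.115 -4.115
vertex 1.487 -0.105 -4.192
endloop
endfacet
facet normal -0.944 0.277 0.179
outer loop
vertex 1.682 0.632 -4.304
vertex 1.487 -0.105 -4.192
vertex 1.959 0.425 -2.525
endloop
endfacet
facet normal 0.158 -0.189 -0.969
outer loop
vertex 1.487 -0.105 -4.192
vertex 2.221 0.115 -4.115
vertex 2.026 -0.621 -4.003
endloop
endfacet
facet normal -0.705 -0.594 0.388
outer loop
vertex 1.487 -0.105 -4.192
vertex 2.026 -0.621 -4.003
vertex 1.959 0.425 -2.525
endloop
endfacet
facet normal 0.158 -0.189 -0.969
outer loop
vertex 2.026 -0.621 -4.003
vertex 2.221 0.115 -4.115
vertex 2.76 -0.401 -3.926
endloop
endfacet
facet normal 0.179 -0.799 0.574
outer loop
vertex 2.026 -0.621 -4.003
vertex 2.76 -0.401 -3.926
vertex 1.959 0.425 -2.525
endloop
endfacet

endsolid


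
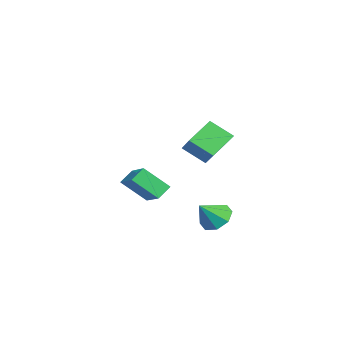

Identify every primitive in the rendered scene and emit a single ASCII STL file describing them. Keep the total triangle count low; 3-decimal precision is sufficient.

solid 
facet normal -0.550 0.631 0.546
outer loop
vertex 0.373 2.255 3.827
vertex 1.806 2.552 4.927
vertex 0.87 3.552 2.829
endloop
endfacet
facet normal -0.783 -0.162 -0.601
outer loop
vertex 1.954 2.308 1.753
vertex 0.373 2.255 3.827
vertex 0.87 3.552 2.829
endloop
endfacet
facet normal -0.550 0.631 0.546
outer loop
vertex 0.87 3.552 2.829
vertex 1.806 2.552 4.927
vertex 2.303 3.849 3.929
endloop
endfacet
facet normal 0.291 0.758 -0.584
outer loop
vertex 2.303 3.849 3.929
vertex 1.954 2.308 1.753
vertex 0.87 3.552 2.829
endloop
endfacet
facet normal -0.291 -0.758 0.584
outer loop
vertex 0.373 2.255 3.827
vertex 2.89 1.308 3.851
vertex 1.806 2.552 4.927
endloop
endfacet
facet normal -0.783 -0.162 -0.601
outer loop
vertex 1.457 1.011 2.751
vertex 0.373 2.255 3.827
vertex 1.954 2.308 1.753
endloop
endfacet
facet normal -0.291 -0.758 0.584
outer loop
vertex 1.457 1.011 2.751
vertex 2.89 1.308 3.851
vertex 0.373 2.255 3.827
endloop
endfacet
facet normal 0.783 0.162 0.601
outer loop
vertex 1.806 2.552 4.927
vertex 2.89 1.308 3.851
vertex 2.303 3.849 3.929
endloop
endfacet
facet normal 0.291 0.758 -0.584
outer loop
vertex 3.387 2.605 2.853
vertex 1.954 2.308 1.753
vertex 2.303 3.849 3.929
endloop
endfacet
facet normal 0.783 0.162 0.601
outer loop
vertex 2.303 3.849 3.929
vertex 2.89 1.308 3.851
vertex 3.387 2.605 2.853
endloop
endfacet
facet normal 0.550 -0.631 -0.546
outer loop
vertex 3.387 2.605 2.853
vertex 1.457 1.011 2.751
vertex 1.954 2.308 1.753
endloop
endfacet
facet normal 0.550 -0.631 -0.546
outer loop
vertex 2.89 1.308 3.851
vertex 1.457 1.011 2.751
vertex 3.387 2.605 2.853
endloop
endfacet
facet normal -0.361 0.599 -0.715
outer loop
vertex 4.581 2.732 -2.327
vertex 3.618 2.76 -1.817
vertex 4.529 3.357 -1.777
endloop
endfacet
facet normal 0.983 -0.067 0.169
outer loop
vertex 4.581 2.732 -2.327
vertex 4.529 3.357 -1.777
vertex 4.222 1.76 -0.623
endloop
endfacet
facet normal -0.361 0.599 -0.715
outer loop
vertex 4.529 3.357 -1.777
vertex 3.618 2.76 -1.817
vertex 3.944 3.633 -1.25
endloop
endfacet
facet normal 0.713 0.315 0.626
outer loop
vertex 4.529 3.357 -1.777
vertex 3.944 3.633 -1.25
vertex 4.222 1.76 -0.623
endloop
endfacet
facet normal -0.362 0.599 -0.714
outer loop
vertex 3.944 3.633 -1.25
vertex 3.618 2.76 -1.817
vertex 3.168 3.397 -1.055
endloop
endfacet
facet normal 0.134 0.332 0.934
outer loop
vertex 3.944 3.633 -1.25
vertex 3.168 3.397 -1.055
vertex 4.222 1.76 -0.623
endloop
endfacet
facet normal -0.361 0.599 -0.714
outer loop
vertex 3.168 3.397 -1.055
vertex 3.618 2.76 -1.817
vertex 2.656 2.788 -1.307
endloop
endfacet
facet normal -0.415 -0.027 0.909
outer loop
vertex 3.168 3.397 -1.055
vertex 2.656 2.788 -1.307
vertex 4.222 1.76 -0.623
endloop
endfacet
facet normal -0.361 0.599 -0.714
outer loop
vertex 2.656 2.788 -1.307
vertex 3.618 2.76 -1.817
vertex 2.707 2.163 -1.857
endloop
endfacet
facet normal -0.610 -0.551 0.569
outer loop
vertex 2.656 2.788 -1.307
vertex 2.707 2.163 -1.857
vertex 4.222 1.76 -0.623
endloop
endfacet
facet normal -0.361 0.599 -0.715
outer loop
vertex 2.707 2.163 -1.857
vertex 3.618 2.76 -1.817
vertex 3.293 1.888 -2.383
endloop
endfacet
facet normal -0.339 -0.934 0.111
outer loop
vertex 2.707 2.163 -1.857
vertex 3.293 1.888 -2.383
vertex 4.222 1.76 -0.623
endloop
endfacet
facet normal -0.362 0.599 -0.715
outer loop
vertex 3.293 1.888 -2.383
vertex 3.618 2.76 -1.817
vertex 4.069 2.124 -2.578
endloop
endfacet
facet normal 0.240 -0.951 -0.196
outer loop
vertex 3.293 1.888 -2.383
vertex 4.069 2.124 -2.578
vertex 4.222 1.76 -0.623
endloop
endfacet
facet normal -0.361 0.599 -0.715
outer loop
vertex 4.069 2.124 -2.578
vertex 3.618 2.76 -1.817
vertex 4.581 2.732 -2.327
endloop
endfacet
facet normal 0.787 -0.592 -0.172
outer loop
vertex 4.069 2.124 -2.578
vertex 4.581 2.732 -2.327
vertex 4.222 1.76 -0.623
endloop
endfacet
facet normal -0.495 0.629 0.600
outer loop
vertex -3.172 -0.91 -0.533
vertex -2.959 0.659 -2.003
vertex -5.02 -1.503 -1.436
endloop
endfacet
facet normal -0.099 -0.726 0.680
outer loop
vertex -4.441 -2.239 -2.137
vertex -3.172 -0.91 -0.533
vertex -5.02 -1.503 -1.436
endloop
endfacet
facet normal -0.495 0.629 0.600
outer loop
vertex -5.02 -1.503 -1.436
vertex -2.959 0.659 -2.003
vertex -4.807 0.065 -2.905
endloop
endfacet
facet normal -0.863 -0.278 -0.422
outer loop
vertex -4.807 0.065 -2.905
vertex -4.441 -2.239 -2.137
vertex -5.02 -1.503 -1.436
endloop
endfacet
facet normal 0.863 0.278 0.421
outer loop
vertex -3.172 -0.91 -0.533
vertex -2.38 -0.077 -2.704
vertex -2.959 0.659 -2.003
endloop
endfacet
facet normal -0.098 -0.727 0.680
outer loop
vertex -2.593 -1.645 -1.235
vertex -3.172 -0.91 -0.533
vertex -4.441 -2.239 -2.137
endloop
endfacet
facet normal 0.863 0.278 0.421
outer loop
vertex -2.593 -1.645 -1.235
vertex -2.38 -0.077 -2.704
vertex -3.172 -0.91 -0.533
endloop
endfacet
facet normal 0.099 0.726 -0.681
outer loop
vertex -2.959 0.659 -2.003
vertex -2.38 -0.077 -2.704
vertex -4.807 0.065 -2.905
endloop
endfacet
facet normal -0.863 -0.278 -0.421
outer loop
vertex -4.228 -0.67 -3.607
vertex -4.441 -2.239 -2.137
vertex -4.807 0.065 -2.905
endloop
endfacet
facet normal 0.099 0.727 -0.680
outer loop
vertex -4.807 0.065 -2.905
vertex -2.38 -0.077 -2.704
vertex -4.228 -0.67 -3.607
endloop
endfacet
facet normal 0.495 -0.629 -0.600
outer loop
vertex -4.228 -0.67 -3.607
vertex -2.593 -1.645 -1.235
vertex -4.441 -2.239 -2.137
endloop
endfacet
facet normal 0.495 -0.629 -0.600
outer loop
vertex -2.38 -0.077 -2.704
vertex -2.593 -1.645 -1.235
vertex -4.228 -0.67 -3.607
endloop
endfacet

endsolid


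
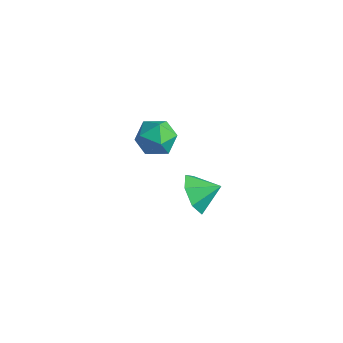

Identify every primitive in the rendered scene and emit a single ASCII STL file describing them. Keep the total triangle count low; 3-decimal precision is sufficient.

solid 
facet normal -0.995 -0.046 -0.083
outer loop
vertex 1.605 -2.14 2.491
vertex 1.633 -2.932 2.593
vertex 1.558 -2.45 3.226
endloop
endfacet
facet normal -0.791 0.580 0.194
outer loop
vertex 1.605 -2.14 2.491
vertex 1.558 -2.45 3.226
vertex 2.003 -1.799 3.094
endloop
endfacet
facet normal -0.353 0.895 -0.273
outer loop
vertex 1.605 -2.14 2.491
vertex 2.003 -1.799 3.094
vertex 2.352 -1.879 2.38
endloop
endfacet
facet normal -0.287 0.464 -0.838
outer loop
vertex 1.605 -2.14 2.491
vertex 2.352 -1.879 2.38
vertex 2.124 -2.58 2.07
endloop
endfacet
facet normal -0.684 -0.117 -0.720
outer loop
vertex 1.605 -2.14 2.491
vertex 2.124 -2.58 2.07
vertex 1.633 -2.932 2.593
endloop
endfacet
facet normal -0.421 0.448 0.788
outer loop
vertex 2.003 -1.799 3.094
vertex 1.558 -2.45 3.226
vertex 2.276 -2.38 3.57
endloop
endfacet
facet normal -0.751 -0.565 0.341
outer loop
vertex 1.558 -2.45 3.226
vertex 1.633 -2.932 2.593
vertex 2.048 -3.081 3.26
endloop
endfacet
facet normal -0.247 -0.681 -0.690
outer loop
vertex 1.633 -2.932 2.593
vertex 2.124 -2.58 2.07
vertex 2.397 -3.161 2.546
endloop
endfacet
facet normal 0.396 0.260 -0.880
outer loop
vertex 2.124 -2.58 2.07
vertex 2.352 -1.879 2.38
vertex 2.842 -2.51 2.414
endloop
endfacet
facet normal 0.289 0.957 0.034
outer loop
vertex 2.352 -1.879 2.38
vertex 2.003 -1.799 3.094
vertex 2.767 -2.028 3.047
endloop
endfacet
facet normal 0.287 -0.464 0.838
outer loop
vertex 2.795 -2.82 3.149
vertex 2.276 -2.38 3.57
vertex 2.048 -3.081 3.26
endloop
endfacet
facet normal 0.353 -0.895 0.273
outer loop
vertex 2.795 -2.82 3.149
vertex 2.048 -3.081 3.26
vertex 2.397 -3.161 2.546
endloop
endfacet
facet normal 0.791 -0.580 -0.194
outer loop
vertex 2.795 -2.82 3.149
vertex 2.397 -3.161 2.546
vertex 2.842 -2.51 2.414
endloop
endfacet
facet normal 0.995 0.046 0.083
outer loop
vertex 2.795 -2.82 3.149
vertex 2.842 -2.51 2.414
vertex 2.767 -2.028 3.047
endloop
endfacet
facet normal 0.684 0.117 0.720
outer loop
vertex 2.795 -2.82 3.149
vertex 2.767 -2.028 3.047
vertex 2.276 -2.38 3.57
endloop
endfacet
facet normal -0.396 -0.260 0.880
outer loop
vertex 2.048 -3.081 3.26
vertex 2.276 -2.38 3.57
vertex 1.558 -2.45 3.226
endloop
endfacet
facet normal -0.289 -0.957 -0.034
outer loop
vertex 2.397 -3.161 2.546
vertex 2.048 -3.081 3.26
vertex 1.633 -2.932 2.593
endloop
endfacet
facet normal 0.421 -0.448 -0.788
outer loop
vertex 2.842 -2.51 2.414
vertex 2.397 -3.161 2.546
vertex 2.124 -2.58 2.07
endloop
endfacet
facet normal 0.751 0.565 -0.341
outer loop
vertex 2.767 -2.028 3.047
vertex 2.842 -2.51 2.414
vertex 2.352 -1.879 2.38
endloop
endfacet
facet normal 0.247 0.681 0.690
outer loop
vertex 2.276 -2.38 3.57
vertex 2.767 -2.028 3.047
vertex 2.003 -1.799 3.094
endloop
endfacet
facet normal -0.615 -0.635 -0.467
outer loop
vertex 3.252 -1.302 -1.849
vertex 2.576 -0.964 -1.418
vertex 2.907 -0.721 -2.185
endloop
endfacet
facet normal 0.884 0.339 -0.322
outer loop
vertex 3.252 -1.302 -1.849
vertex 2.907 -0.721 -2.185
vertex 3.204 -0.316 -0.942
endloop
endfacet
facet normal -0.615 -0.635 -0.467
outer loop
vertex 2.907 -0.721 -2.185
vertex 2.576 -0.964 -1.418
vertex 2.313 -0.323 -1.944
endloop
endfacet
facet normal 0.409 0.834 -0.370
outer loop
vertex 2.907 -0.721 -2.185
vertex 2.313 -0.323 -1.944
vertex 3.204 -0.316 -0.942
endloop
endfacet
facet normal -0.616 -0.635 -0.466
outer loop
vertex 2.313 -0.323 -1.944
vertex 2.576 -0.964 -1.418
vertex 1.917 -0.407 -1.306
endloop
endfacet
facet normal -0.091 0.993 0.074
outer loop
vertex 2.313 -0.323 -1.944
vertex 1.917 -0.407 -1.306
vertex 3.204 -0.316 -0.942
endloop
endfacet
facet normal -0.616 -0.635 -0.467
outer loop
vertex 1.917 -0.407 -1.306
vertex 2.576 -0.964 -1.418
vertex 2.017 -0.911 -0.753
endloop
endfacet
facet normal -0.241 0.695 0.677
outer loop
vertex 1.917 -0.407 -1.306
vertex 2.017 -0.911 -0.753
vertex 3.204 -0.316 -0.942
endloop
endfacet
facet normal -0.615 -0.636 -0.466
outer loop
vertex 2.017 -0.911 -0.753
vertex 2.576 -0.964 -1.418
vertex 2.539 -1.455 -0.7
endloop
endfacet
facet normal 0.073 0.166 0.983
outer loop
vertex 2.017 -0.911 -0.753
vertex 2.539 -1.455 -0.7
vertex 3.204 -0.316 -0.942
endloop
endfacet
facet normal -0.616 -0.635 -0.466
outer loop
vertex 2.539 -1.455 -0.7
vertex 2.576 -0.964 -1.418
vertex 3.088 -1.629 -1.188
endloop
endfacet
facet normal 0.616 -0.197 0.763
outer loop
vertex 2.539 -1.455 -0.7
vertex 3.088 -1.629 -1.188
vertex 3.204 -0.316 -0.942
endloop
endfacet
facet normal -0.615 -0.635 -0.467
outer loop
vertex 3.088 -1.629 -1.188
vertex 2.576 -0.964 -1.418
vertex 3.252 -1.302 -1.849
endloop
endfacet
facet normal 0.976 -0.120 0.183
outer loop
vertex 3.088 -1.629 -1.188
vertex 3.252 -1.302 -1.849
vertex 3.204 -0.316 -0.942
endloop
endfacet

endsolid


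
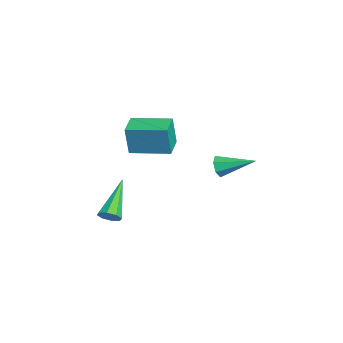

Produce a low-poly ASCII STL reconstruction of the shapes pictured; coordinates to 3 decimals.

solid 
facet normal 0.739 -0.347 -0.578
outer loop
vertex 3.568 -2.927 -3.027
vertex 3.289 -2.8 -3.46
vertex 3.644 -2.55 -3.156
endloop
endfacet
facet normal 0.460 0.203 0.865
outer loop
vertex 3.568 -2.927 -3.027
vertex 3.644 -2.55 -3.156
vertex 1.751 -2.08 -2.26
endloop
endfacet
facet normal 0.739 -0.347 -0.578
outer loop
vertex 3.644 -2.55 -3.156
vertex 3.289 -2.8 -3.46
vertex 3.512 -2.32 -3.463
endloop
endfacet
facet normal 0.404 0.807 0.431
outer loop
vertex 3.644 -2.55 -3.156
vertex 3.512 -2.32 -3.463
vertex 1.751 -2.08 -2.26
endloop
endfacet
facet normal 0.739 -0.347 -0.577
outer loop
vertex 3.512 -2.32 -3.463
vertex 3.289 -2.8 -3.46
vertex 3.25 -2.371 -3.768
endloop
endfacet
facet normal 0.014 0.984 -0.176
outer loop
vertex 3.512 -2.32 -3.463
vertex 3.25 -2.371 -3.768
vertex 1.751 -2.08 -2.26
endloop
endfacet
facet normal 0.740 -0.346 -0.576
outer loop
vertex 3.25 -2.371 -3.768
vertex 3.289 -2.8 -3.46
vertex 3.011 -2.674 -3.893
endloop
endfacet
facet normal -0.485 0.632 -0.604
outer loop
vertex 3.25 -2.371 -3.768
vertex 3.011 -2.674 -3.893
vertex 1.751 -2.08 -2.26
endloop
endfacet
facet normal 0.740 -0.346 -0.576
outer loop
vertex 3.011 -2.674 -3.893
vertex 3.289 -2.8 -3.46
vertex 2.935 -3.051 -3.764
endloop
endfacet
facet normal -0.799 -0.044 -0.600
outer loop
vertex 3.011 -2.674 -3.893
vertex 2.935 -3.051 -3.764
vertex 1.751 -2.08 -2.26
endloop
endfacet
facet normal 0.740 -0.347 -0.576
outer loop
vertex 2.935 -3.051 -3.764
vertex 3.289 -2.8 -3.46
vertex 3.066 -3.281 -3.457
endloop
endfacet
facet normal -0.744 -0.647 -0.168
outer loop
vertex 2.935 -3.051 -3.764
vertex 3.066 -3.281 -3.457
vertex 1.751 -2.08 -2.26
endloop
endfacet
facet normal 0.739 -0.346 -0.577
outer loop
vertex 3.066 -3.281 -3.457
vertex 3.289 -2.8 -3.46
vertex 3.328 -3.23 -3.152
endloop
endfacet
facet normal -0.353 -0.825 0.441
outer loop
vertex 3.066 -3.281 -3.457
vertex 3.328 -3.23 -3.152
vertex 1.751 -2.08 -2.26
endloop
endfacet
facet normal 0.739 -0.347 -0.578
outer loop
vertex 3.328 -3.23 -3.152
vertex 3.289 -2.8 -3.46
vertex 3.568 -2.927 -3.027
endloop
endfacet
facet normal 0.146 -0.474 0.869
outer loop
vertex 3.328 -3.23 -3.152
vertex 3.568 -2.927 -3.027
vertex 1.751 -2.08 -2.26
endloop
endfacet
facet normal -0.940 0.334 0.069
outer loop
vertex -0.71 -1.44 -0.088
vertex -0.099 0.243 0.095
vertex -0.754 -1.269 -1.517
endloop
endfacet
facet normal -0.340 -0.935 -0.101
outer loop
vertex 0.299 -1.643 -1.595
vertex -0.71 -1.44 -0.088
vertex -0.754 -1.269 -1.517
endloop
endfacet
facet normal -0.940 0.334 0.069
outer loop
vertex -0.754 -1.269 -1.517
vertex -0.099 0.243 0.095
vertex -0.143 0.414 -1.335
endloop
endfacet
facet normal -0.031 0.119 -0.992
outer loop
vertex -0.143 0.414 -1.335
vertex 0.299 -1.643 -1.595
vertex -0.754 -1.269 -1.517
endloop
endfacet
facet normal 0.031 -0.119 0.992
outer loop
vertex -0.71 -1.44 -0.088
vertex 0.954 -0.131 0.017
vertex -0.099 0.243 0.095
endloop
endfacet
facet normal -0.340 -0.935 -0.101
outer loop
vertex 0.343 -1.814 -0.165
vertex -0.71 -1.44 -0.088
vertex 0.299 -1.643 -1.595
endloop
endfacet
facet normal 0.031 -0.118 0.992
outer loop
vertex 0.343 -1.814 -0.165
vertex 0.954 -0.131 0.017
vertex -0.71 -1.44 -0.088
endloop
endfacet
facet normal 0.340 0.935 0.101
outer loop
vertex -0.099 0.243 0.095
vertex 0.954 -0.131 0.017
vertex -0.143 0.414 -1.335
endloop
endfacet
facet normal -0.030 0.119 -0.992
outer loop
vertex 0.91 0.04 -1.412
vertex 0.299 -1.643 -1.595
vertex -0.143 0.414 -1.335
endloop
endfacet
facet normal 0.340 0.935 0.101
outer loop
vertex -0.143 0.414 -1.335
vertex 0.954 -0.131 0.017
vertex 0.91 0.04 -1.412
endloop
endfacet
facet normal 0.940 -0.334 -0.069
outer loop
vertex 0.91 0.04 -1.412
vertex 0.343 -1.814 -0.165
vertex 0.299 -1.643 -1.595
endloop
endfacet
facet normal 0.940 -0.334 -0.069
outer loop
vertex 0.954 -0.131 0.017
vertex 0.343 -1.814 -0.165
vertex 0.91 0.04 -1.412
endloop
endfacet
facet normal -0.358 -0.869 -0.341
outer loop
vertex 0.627 2.164 -3.209
vertex 0.238 2.155 -2.778
vertex 0.185 2.385 -3.308
endloop
endfacet
facet normal 0.412 0.475 -0.778
outer loop
vertex 0.627 2.164 -3.209
vertex 0.185 2.385 -3.308
vertex 0.842 3.625 -2.202
endloop
endfacet
facet normal -0.358 -0.869 -0.341
outer loop
vertex 0.185 2.385 -3.308
vertex 0.238 2.155 -2.778
vertex -0.216 2.433 -3.009
endloop
endfacet
facet normal -0.357 0.720 -0.595
outer loop
vertex 0.185 2.385 -3.308
vertex -0.216 2.433 -3.009
vertex 0.842 3.625 -2.202
endloop
endfacet
facet normal -0.358 -0.869 -0.341
outer loop
vertex -0.216 2.433 -3.009
vertex 0.238 2.155 -2.778
vertex -0.276 2.272 -2.536
endloop
endfacet
facet normal -0.779 0.617 0.111
outer loop
vertex -0.216 2.433 -3.009
vertex -0.276 2.272 -2.536
vertex 0.842 3.625 -2.202
endloop
endfacet
facet normal -0.358 -0.869 -0.341
outer loop
vertex -0.276 2.272 -2.536
vertex 0.238 2.155 -2.778
vertex 0.051 2.023 -2.245
endloop
endfacet
facet normal -0.535 0.243 0.809
outer loop
vertex -0.276 2.272 -2.536
vertex 0.051 2.023 -2.245
vertex 0.842 3.625 -2.202
endloop
endfacet
facet normal -0.358 -0.869 -0.341
outer loop
vertex 0.051 2.023 -2.245
vertex 0.238 2.155 -2.778
vertex 0.519 1.874 -2.356
endloop
endfacet
facet normal 0.192 -0.121 0.974
outer loop
vertex 0.051 2.023 -2.245
vertex 0.519 1.874 -2.356
vertex 0.842 3.625 -2.202
endloop
endfacet
facet normal -0.357 -0.869 -0.341
outer loop
vertex 0.519 1.874 -2.356
vertex 0.238 2.155 -2.778
vertex 0.775 1.937 -2.785
endloop
endfacet
facet normal 0.854 -0.200 0.480
outer loop
vertex 0.519 1.874 -2.356
vertex 0.775 1.937 -2.785
vertex 0.842 3.625 -2.202
endloop
endfacet
facet normal -0.357 -0.870 -0.341
outer loop
vertex 0.775 1.937 -2.785
vertex 0.238 2.155 -2.778
vertex 0.627 2.164 -3.209
endloop
endfacet
facet normal 0.952 0.065 -0.298
outer loop
vertex 0.775 1.937 -2.785
vertex 0.627 2.164 -3.209
vertex 0.842 3.625 -2.202
endloop
endfacet

endsolid


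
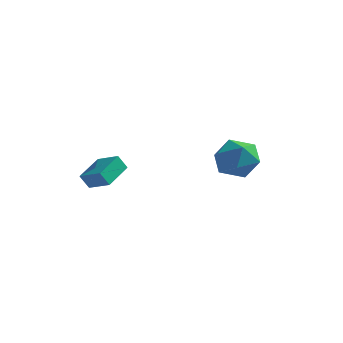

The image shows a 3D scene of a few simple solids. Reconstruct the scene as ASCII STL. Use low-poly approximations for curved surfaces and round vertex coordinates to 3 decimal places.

solid 
facet normal -0.925 0.145 -0.352
outer loop
vertex -2.233 -2.797 1.91
vertex -2.214 -1.329 2.466
vertex -1.925 -2.535 1.208
endloop
endfacet
facet normal -0.012 -0.935 -0.354
outer loop
vertex -0.806 -2.711 1.634
vertex -2.233 -2.797 1.91
vertex -1.925 -2.535 1.208
endloop
endfacet
facet normal -0.925 0.145 -0.352
outer loop
vertex -1.925 -2.535 1.208
vertex -2.214 -1.329 2.466
vertex -1.906 -1.067 1.765
endloop
endfacet
facet normal 0.381 0.324 -0.866
outer loop
vertex -1.906 -1.067 1.765
vertex -0.806 -2.711 1.634
vertex -1.925 -2.535 1.208
endloop
endfacet
facet normal -0.381 -0.323 0.866
outer loop
vertex -2.233 -2.797 1.91
vertex -1.095 -1.505 2.892
vertex -2.214 -1.329 2.466
endloop
endfacet
facet normal -0.012 -0.935 -0.355
outer loop
vertex -1.114 -2.973 2.335
vertex -2.233 -2.797 1.91
vertex -0.806 -2.711 1.634
endloop
endfacet
facet normal -0.380 -0.324 0.866
outer loop
vertex -1.114 -2.973 2.335
vertex -1.095 -1.505 2.892
vertex -2.233 -2.797 1.91
endloop
endfacet
facet normal 0.012 0.935 0.355
outer loop
vertex -2.214 -1.329 2.466
vertex -1.095 -1.505 2.892
vertex -1.906 -1.067 1.765
endloop
endfacet
facet normal 0.380 0.323 -0.867
outer loop
vertex -0.787 -1.243 2.19
vertex -0.806 -2.711 1.634
vertex -1.906 -1.067 1.765
endloop
endfacet
facet normal 0.012 0.935 0.354
outer loop
vertex -1.906 -1.067 1.765
vertex -1.095 -1.505 2.892
vertex -0.787 -1.243 2.19
endloop
endfacet
facet normal 0.925 -0.145 0.352
outer loop
vertex -0.787 -1.243 2.19
vertex -1.114 -2.973 2.335
vertex -0.806 -2.711 1.634
endloop
endfacet
facet normal 0.925 -0.145 0.352
outer loop
vertex -1.095 -1.505 2.892
vertex -1.114 -2.973 2.335
vertex -0.787 -1.243 2.19
endloop
endfacet
facet normal -0.786 0.436 0.438
outer loop
vertex 1.02 3.315 1.848
vertex 1.667 3.48 2.844
vertex 1.657 4.321 1.989
endloop
endfacet
facet normal -0.797 0.542 -0.268
outer loop
vertex 1.02 3.315 1.848
vertex 1.657 4.321 1.989
vertex 1.638 3.768 0.926
endloop
endfacet
facet normal -0.805 -0.096 -0.586
outer loop
vertex 1.02 3.315 1.848
vertex 1.638 3.768 0.926
vertex 1.635 2.585 1.123
endloop
endfacet
facet normal -0.799 -0.597 -0.077
outer loop
vertex 1.02 3.315 1.848
vertex 1.635 2.585 1.123
vertex 1.653 2.408 2.309
endloop
endfacet
facet normal -0.787 -0.267 0.556
outer loop
vertex 1.02 3.315 1.848
vertex 1.653 2.408 2.309
vertex 1.667 3.48 2.844
endloop
endfacet
facet normal -0.190 0.872 -0.450
outer loop
vertex 1.638 3.768 0.926
vertex 1.657 4.321 1.989
vertex 2.667 4.212 1.351
endloop
endfacet
facet normal -0.174 0.701 0.692
outer loop
vertex 1.657 4.321 1.989
vertex 1.667 3.48 2.844
vertex 2.685 4.035 2.537
endloop
endfacet
facet normal -0.175 -0.438 0.882
outer loop
vertex 1.667 3.48 2.844
vertex 1.653 2.408 2.309
vertex 2.682 2.852 2.734
endloop
endfacet
facet normal -0.194 -0.971 -0.142
outer loop
vertex 1.653 2.408 2.309
vertex 1.635 2.585 1.123
vertex 2.663 2.299 1.671
endloop
endfacet
facet normal -0.204 -0.160 -0.966
outer loop
vertex 1.635 2.585 1.123
vertex 1.638 3.768 0.926
vertex 2.653 3.14 0.816
endloop
endfacet
facet normal 0.799 0.597 0.077
outer loop
vertex 3.3 3.305 1.812
vertex 2.667 4.212 1.351
vertex 2.685 4.035 2.537
endloop
endfacet
facet normal 0.805 0.096 0.586
outer loop
vertex 3.3 3.305 1.812
vertex 2.685 4.035 2.537
vertex 2.682 2.852 2.734
endloop
endfacet
facet normal 0.797 -0.542 0.268
outer loop
vertex 3.3 3.305 1.812
vertex 2.682 2.852 2.734
vertex 2.663 2.299 1.671
endloop
endfacet
facet normal 0.786 -0.436 -0.438
outer loop
vertex 3.3 3.305 1.812
vertex 2.663 2.299 1.671
vertex 2.653 3.14 0.816
endloop
endfacet
facet normal 0.787 0.267 -0.556
outer loop
vertex 3.3 3.305 1.812
vertex 2.653 3.14 0.816
vertex 2.667 4.212 1.351
endloop
endfacet
facet normal 0.194 0.971 0.142
outer loop
vertex 2.685 4.035 2.537
vertex 2.667 4.212 1.351
vertex 1.657 4.321 1.989
endloop
endfacet
facet normal 0.204 0.160 0.966
outer loop
vertex 2.682 2.852 2.734
vertex 2.685 4.035 2.537
vertex 1.667 3.48 2.844
endloop
endfacet
facet normal 0.190 -0.872 0.450
outer loop
vertex 2.663 2.299 1.671
vertex 2.682 2.852 2.734
vertex 1.653 2.408 2.309
endloop
endfacet
facet normal 0.174 -0.701 -0.692
outer loop
vertex 2.653 3.14 0.816
vertex 2.663 2.299 1.671
vertex 1.635 2.585 1.123
endloop
endfacet
facet normal 0.175 0.438 -0.882
outer loop
vertex 2.667 4.212 1.351
vertex 2.653 3.14 0.816
vertex 1.638 3.768 0.926
endloop
endfacet

endsolid
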